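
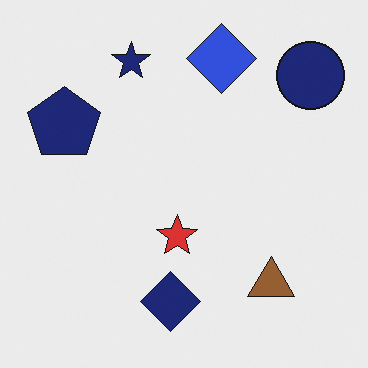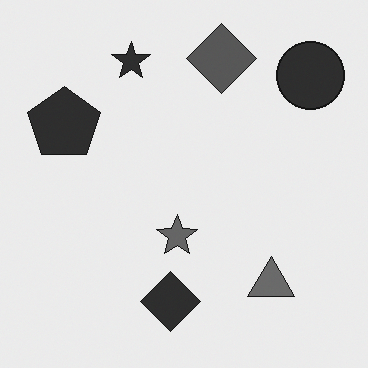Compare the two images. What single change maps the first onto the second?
This is the original image converted to grayscale.

All color is removed — every shape is now a shade of grey.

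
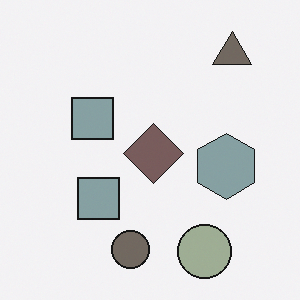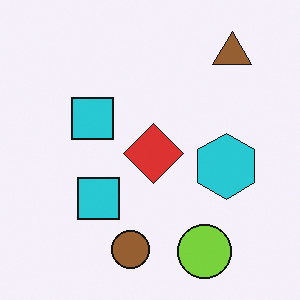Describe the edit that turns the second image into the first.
Heavily desaturated.

All colors are more muted and greyish — a global saturation change.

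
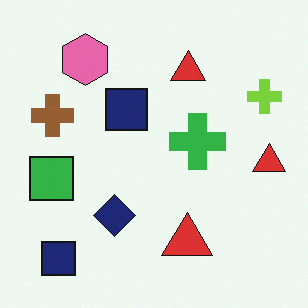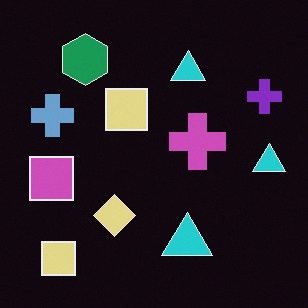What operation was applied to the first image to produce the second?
The second image is the first color-inverted (negative).

The light background has become dark and every shape's color is its complement — a photographic negative.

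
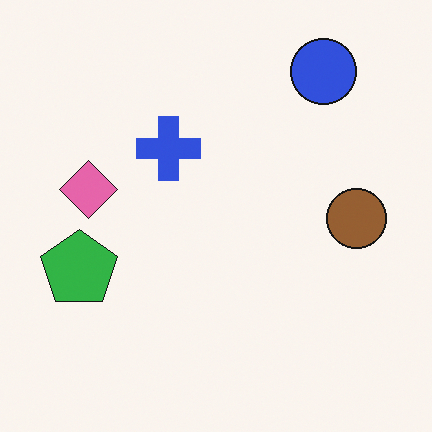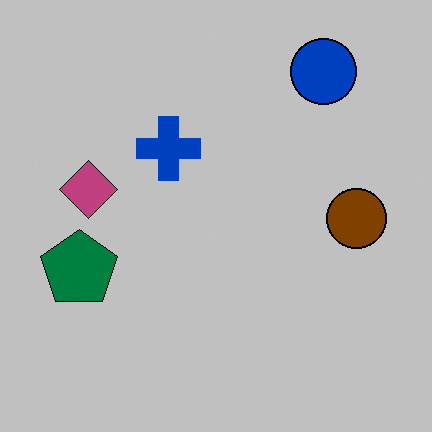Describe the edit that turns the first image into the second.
The image was heavily posterized to just a handful of flat colors.

Each flat color has snapped to a coarser quantized level — most visibly, the near-white background has dropped to a flat grey.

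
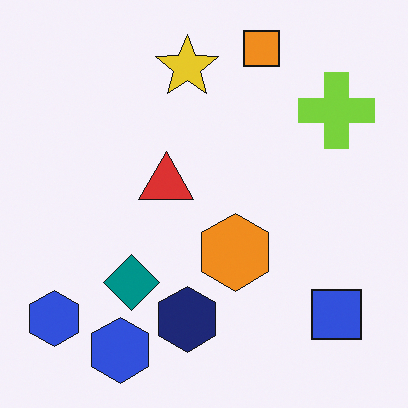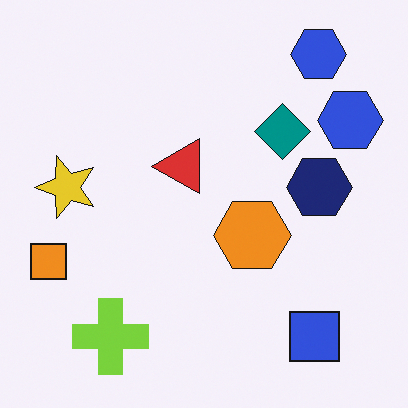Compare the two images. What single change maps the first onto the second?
The image was transposed (reflected across the top-left ↔ bottom-right diagonal).

Shapes have swapped their row and column positions — what was in the top-right is now in the bottom-left — a diagonal reflection.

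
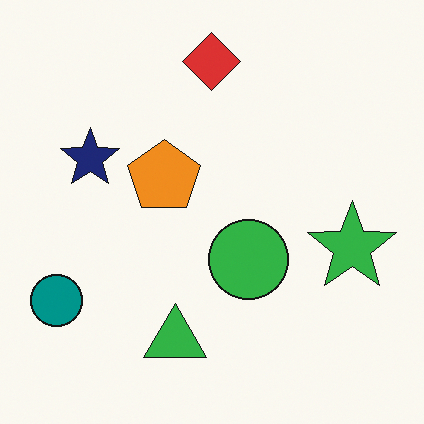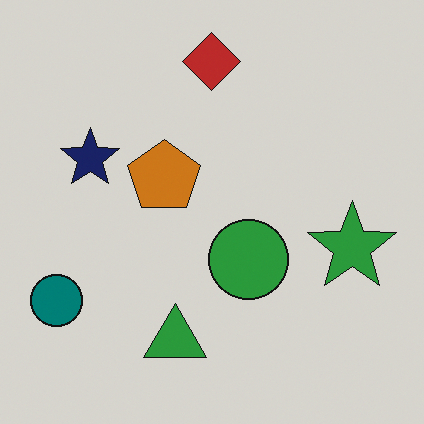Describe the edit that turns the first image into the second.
The second image is the first slightly darkened.

Every pixel — background and shapes alike — is uniformly darkened.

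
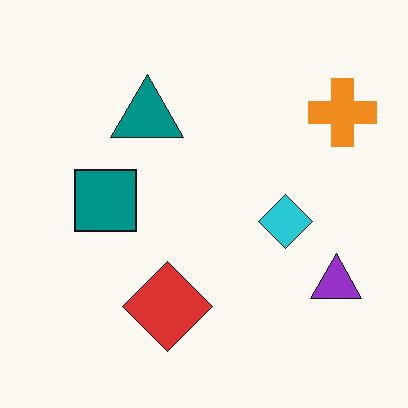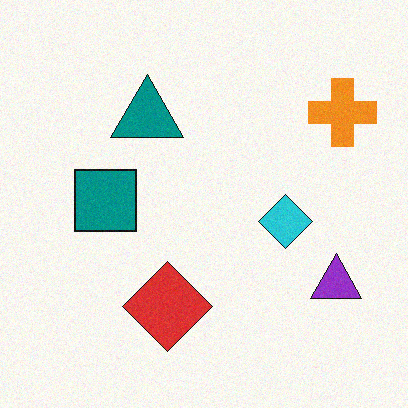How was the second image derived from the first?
The transformation is: degraded with a light layer of grain.

Random speckle covers the whole image, including the flat background.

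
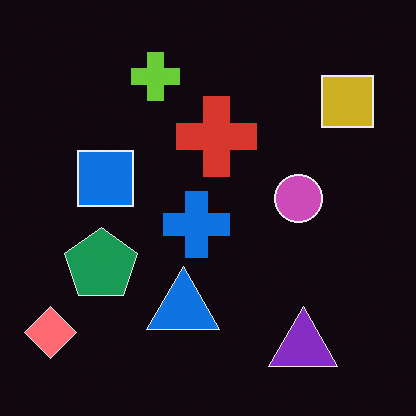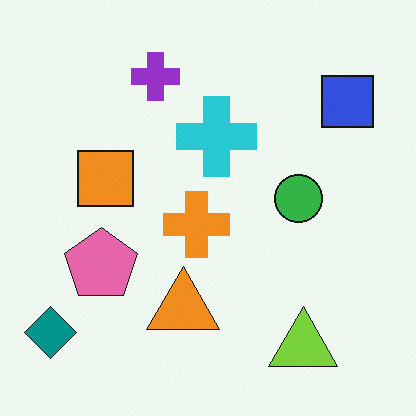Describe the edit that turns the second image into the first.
The transformation is: color-inverted (negative).

The light background has become dark and every shape's color is its complement — a photographic negative.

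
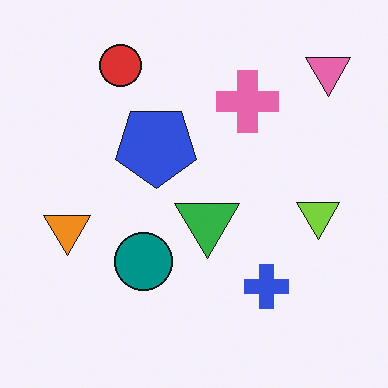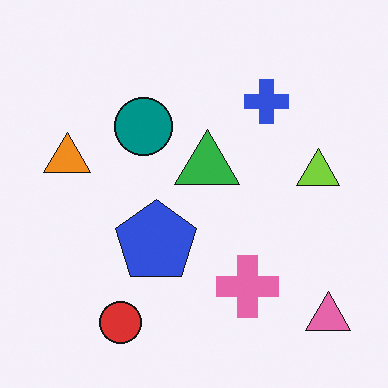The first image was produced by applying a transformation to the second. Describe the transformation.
The image was flipped vertically (top ↔ bottom).

The red circle is in the bottom-left of the second image and the top-left of the first — shapes on opposite sides of the horizontal midline have swapped in a mirror flip.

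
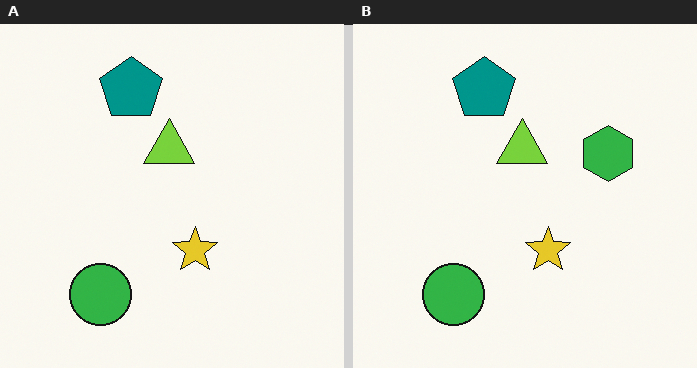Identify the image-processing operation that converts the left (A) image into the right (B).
The image was overlaid with an additional green hexagon.

A green hexagon appears in the right (B) image that is absent from the left (A).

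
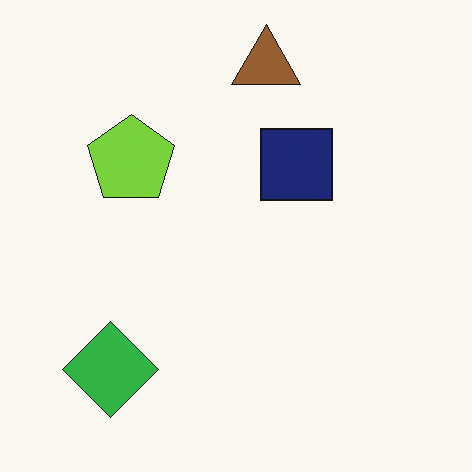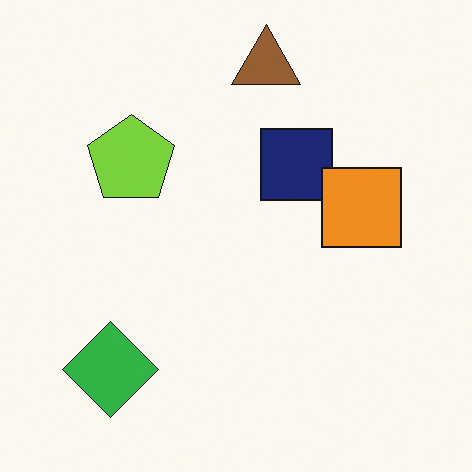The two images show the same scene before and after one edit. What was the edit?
It was overlaid with an additional orange square.

An orange square appears in the second image that is absent from the first.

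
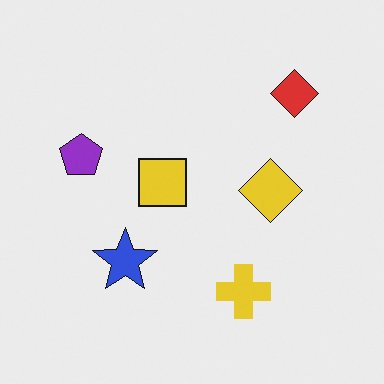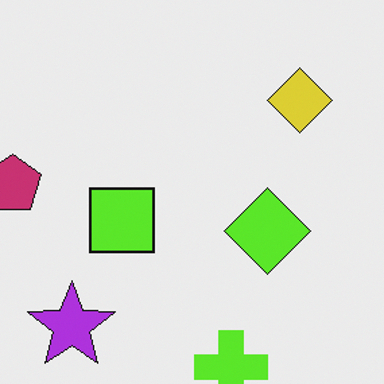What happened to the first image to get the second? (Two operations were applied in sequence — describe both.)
This is the original image cropped slightly and scaled back up, then hue-shifted slightly.

The visible shapes are larger and the field of view is narrower; shapes near the original edges may be partly or wholly outside the frame — a crop-and-rescale. Every shape's color has rotated by the same amount around the hue wheel — a uniform hue shift.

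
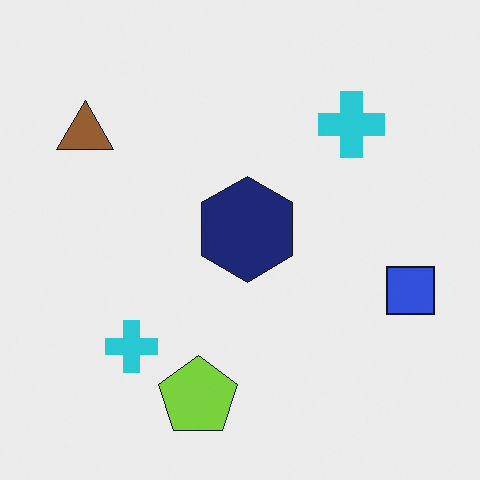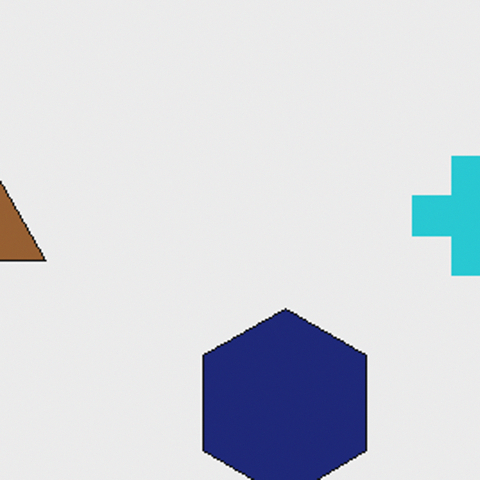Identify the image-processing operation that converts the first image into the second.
It was cropped tightly and scaled back up.

The visible shapes are larger and the field of view is narrower; shapes near the original edges may be partly or wholly outside the frame — a crop-and-rescale.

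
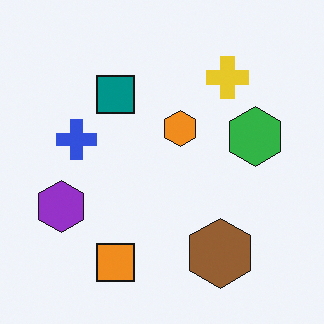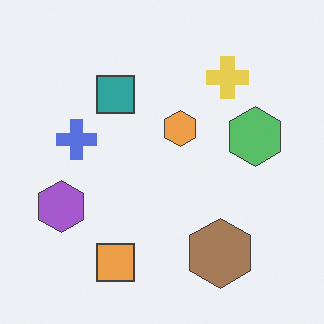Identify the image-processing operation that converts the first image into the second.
It was given slightly reduced contrast.

Tones are pushed toward mid-grey across the whole image — a global contrast change.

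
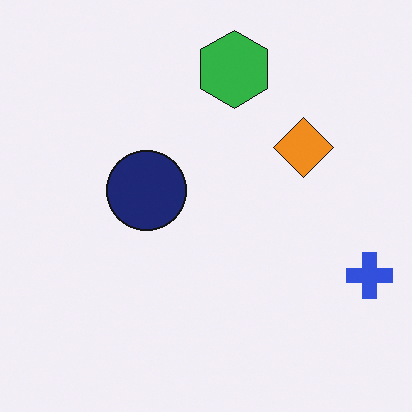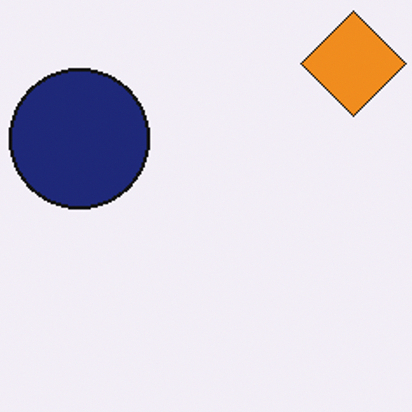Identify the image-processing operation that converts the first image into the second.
This is the original image cropped to a noticeably smaller region and rescaled.

The visible shapes are larger and the field of view is narrower; shapes near the original edges may be partly or wholly outside the frame — a crop-and-rescale.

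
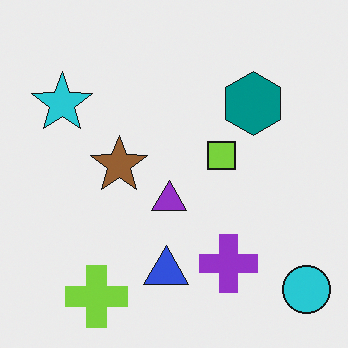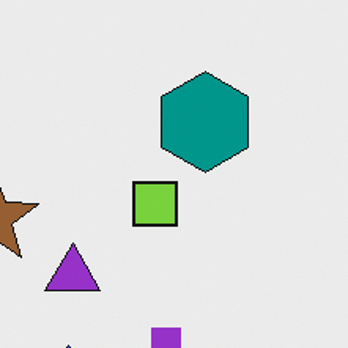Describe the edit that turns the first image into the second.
Cropped to a modestly smaller region and rescaled.

The visible shapes are larger and the field of view is narrower; shapes near the original edges may be partly or wholly outside the frame — a crop-and-rescale.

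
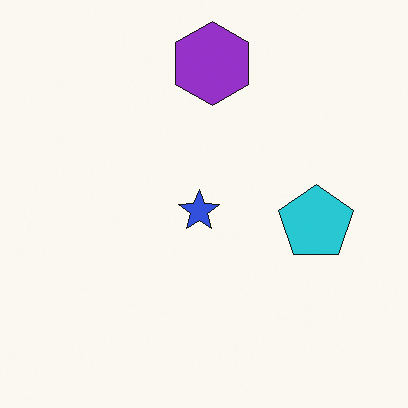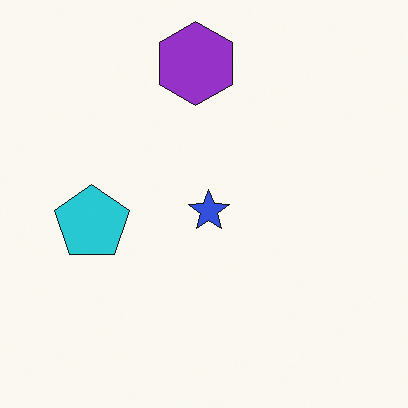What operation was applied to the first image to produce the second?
This is the original image flipped horizontally (left ↔ right).

The cyan pentagon is in the right of the first image and the left of the second — shapes on opposite sides of the vertical midline have swapped in a mirror flip.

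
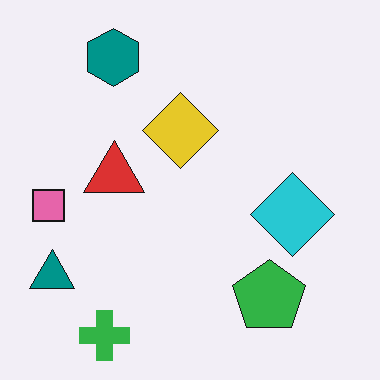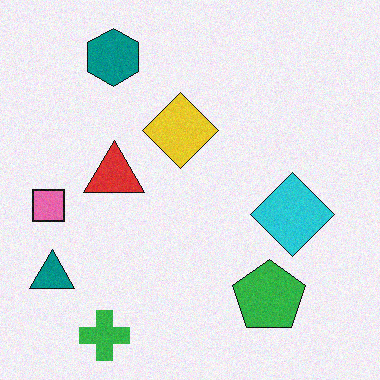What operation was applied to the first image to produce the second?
It was degraded with light additive noise.

Random speckle covers the whole image, including the flat background.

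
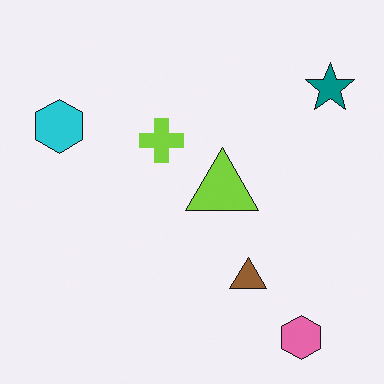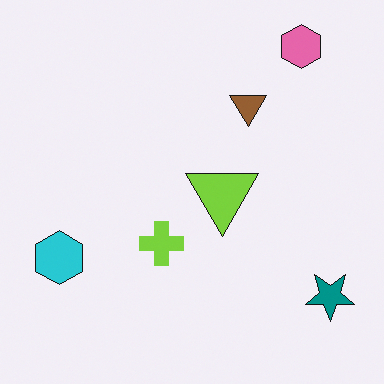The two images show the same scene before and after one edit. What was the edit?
The transformation is: flipped vertically (top ↔ bottom).

The pink hexagon is in the bottom-right of the first image and the top-right of the second — shapes on opposite sides of the horizontal midline have swapped in a mirror flip.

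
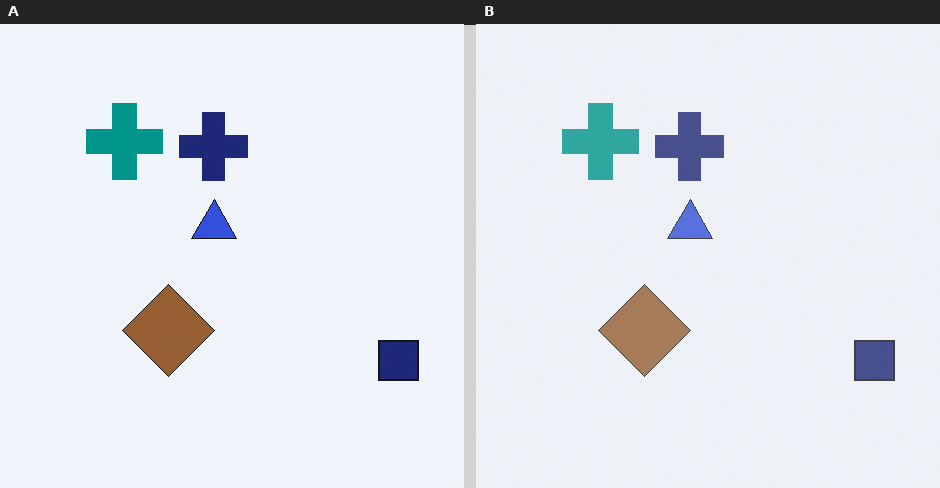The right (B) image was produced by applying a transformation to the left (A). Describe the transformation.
It was given slightly reduced contrast.

Tones are pushed toward mid-grey across the whole image — a global contrast change.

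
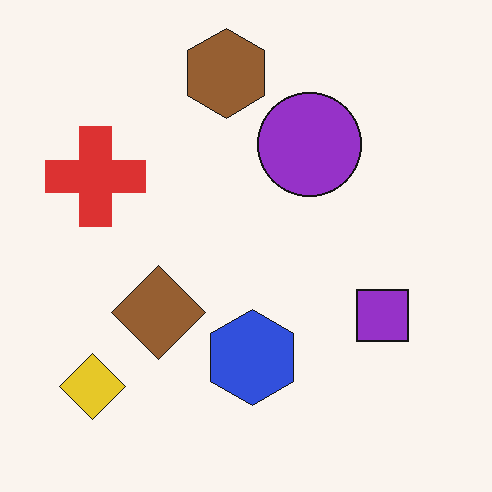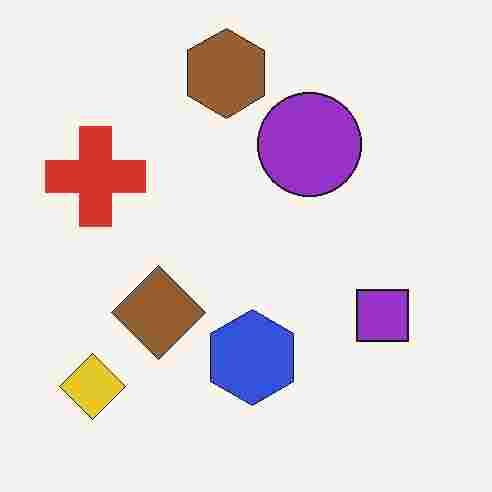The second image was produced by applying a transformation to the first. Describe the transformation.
The image was degraded with heavy JPEG compression.

Blocky 8×8 compression artifacts appear around shape edges and the flat background shows ringing — characteristic JPEG degradation.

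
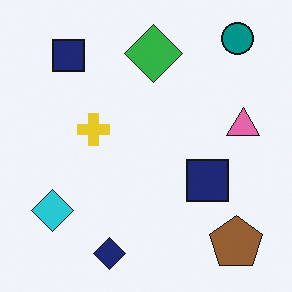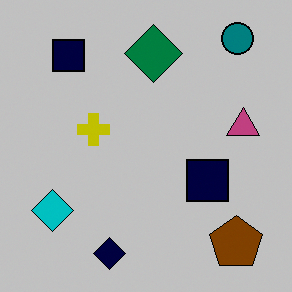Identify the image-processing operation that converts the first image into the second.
It was aggressively posterized.

Each flat color has snapped to a coarser quantized level — most visibly, the near-white background has dropped to a flat grey.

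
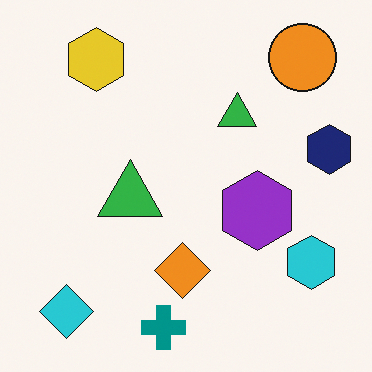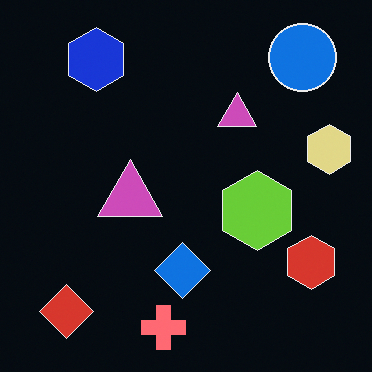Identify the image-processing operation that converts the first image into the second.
The second image is the first color-inverted (negative).

The light background has become dark and every shape's color is its complement — a photographic negative.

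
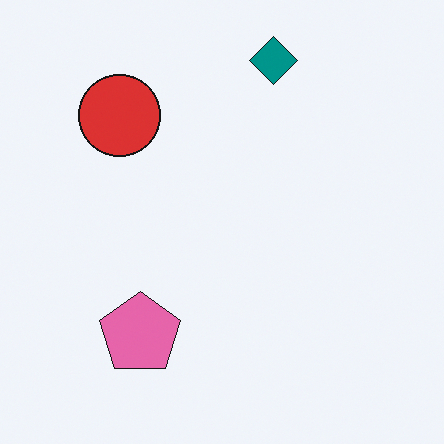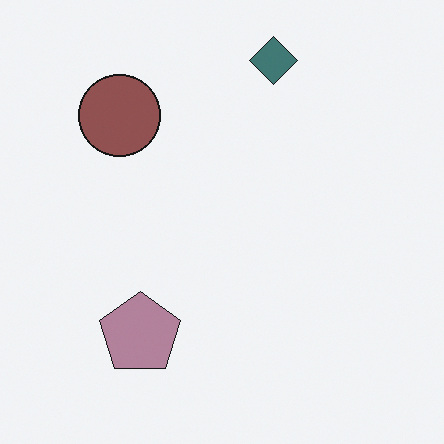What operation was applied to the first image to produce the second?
Heavily desaturated.

All colors are more muted and greyish — a global saturation change.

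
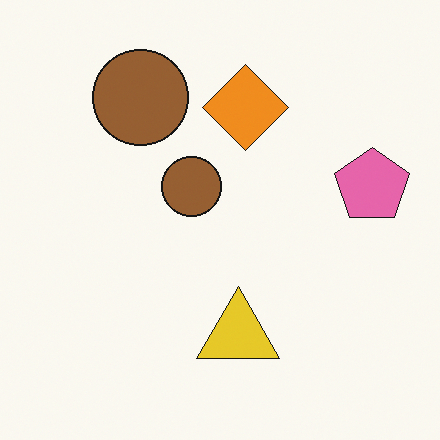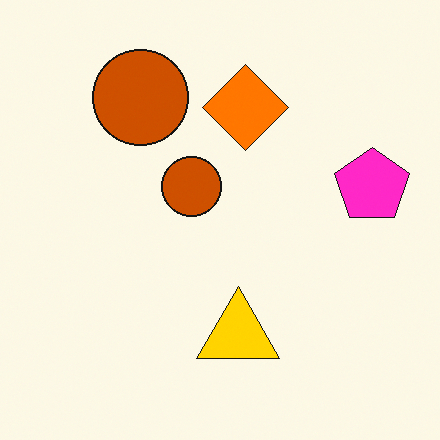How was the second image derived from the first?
The image was made much more vivid (saturation change).

All colors are more vivid — a global saturation change.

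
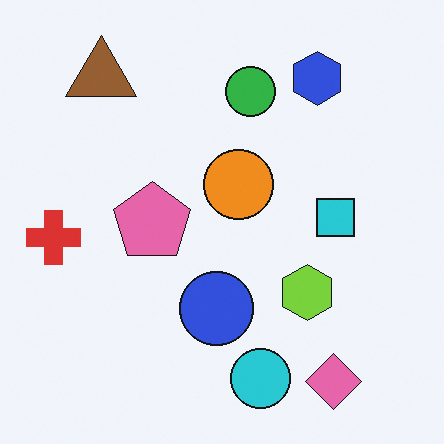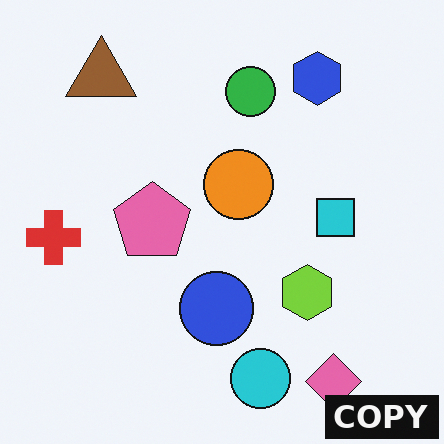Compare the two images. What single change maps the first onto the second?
The image was watermarked with the text "COPY" in the lower-right corner.

A dark label reading "COPY" appears in the lower-right corner.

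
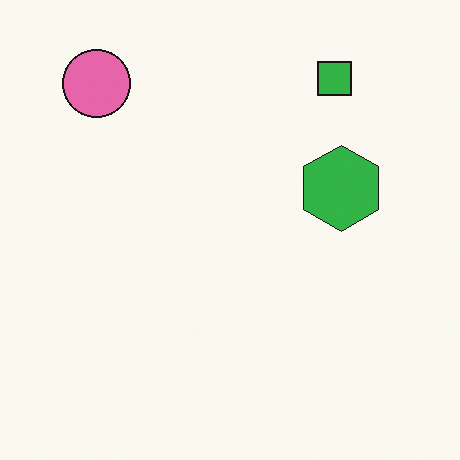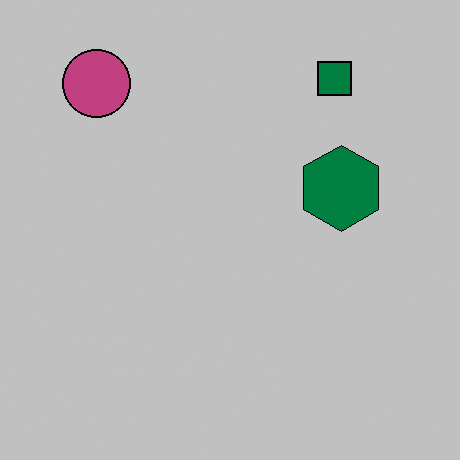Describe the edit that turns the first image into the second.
The second image is the first heavily posterized to just a handful of flat colors.

Each flat color has snapped to a coarser quantized level — most visibly, the near-white background has dropped to a flat grey.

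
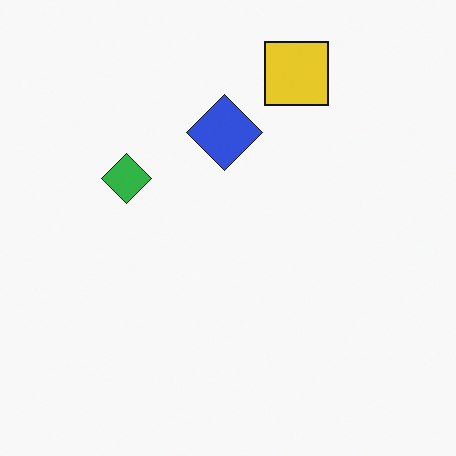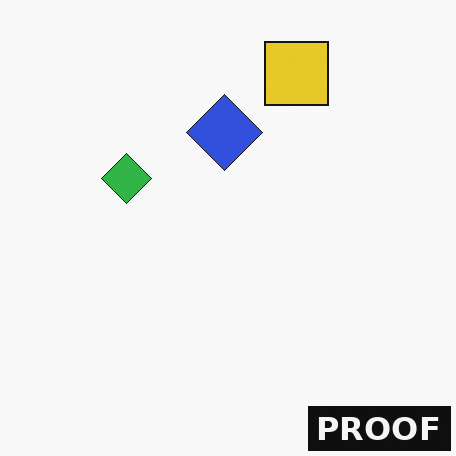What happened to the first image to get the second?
It was watermarked with the text "PROOF" in the lower-right corner.

A dark label reading "PROOF" appears in the lower-right corner.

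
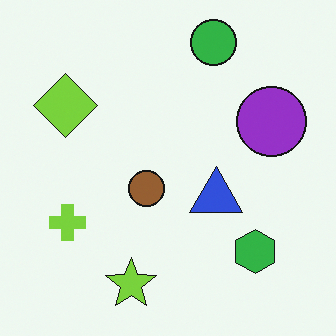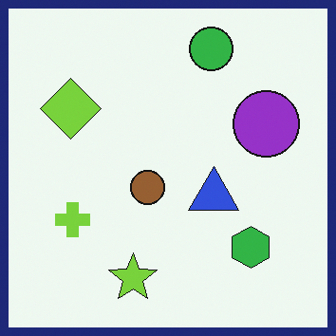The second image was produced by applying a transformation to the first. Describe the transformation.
This is the original image framed with a navy border.

A solid navy frame runs around the edge of the second image, with the content slightly shrunk inside it.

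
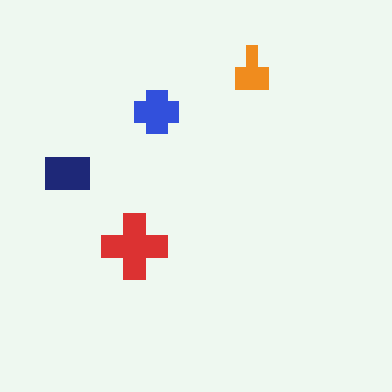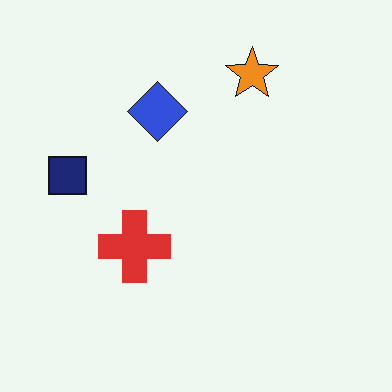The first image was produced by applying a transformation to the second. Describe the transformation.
It was coarsely pixelated.

Shapes are reduced to large square blocks; fine edges and outlines are lost — a downscale-then-upscale (mosaic) effect.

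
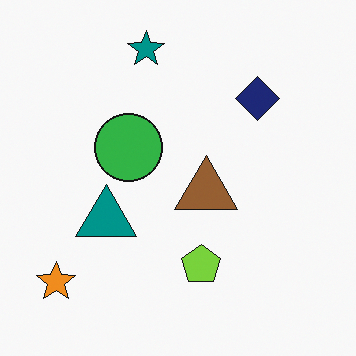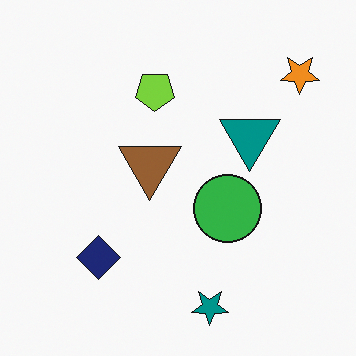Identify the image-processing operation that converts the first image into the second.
The image was rotated 180°.

The orange star sits in the bottom-left of the first image and the top-right of the second — consistent with a whole-image 180° rotation.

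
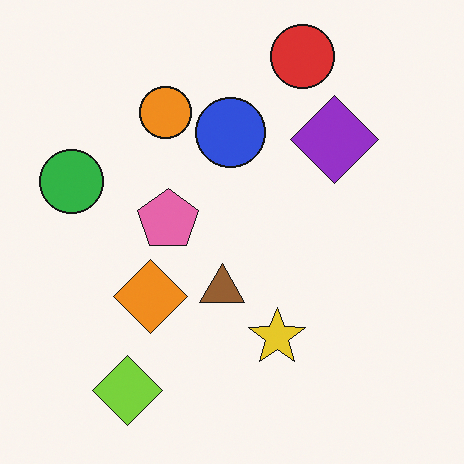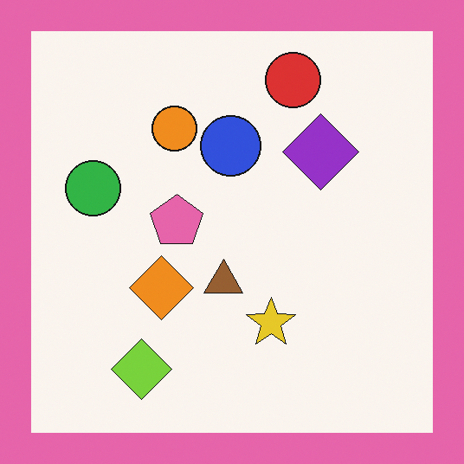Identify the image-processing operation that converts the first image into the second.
The image was framed with a pink border.

A solid pink frame runs around the edge of the second image, with the content slightly shrunk inside it.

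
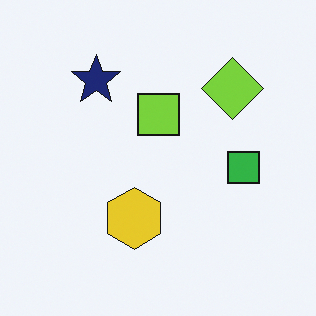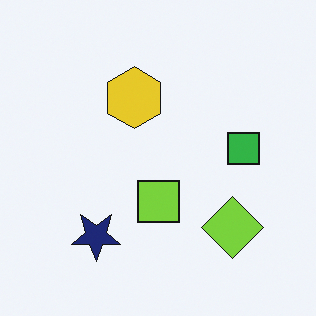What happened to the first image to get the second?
The second image is the first flipped vertically (top ↔ bottom).

The navy star is in the top-left of the first image and the bottom-left of the second — shapes on opposite sides of the horizontal midline have swapped in a mirror flip.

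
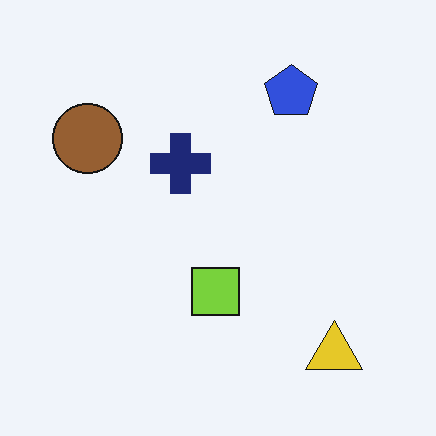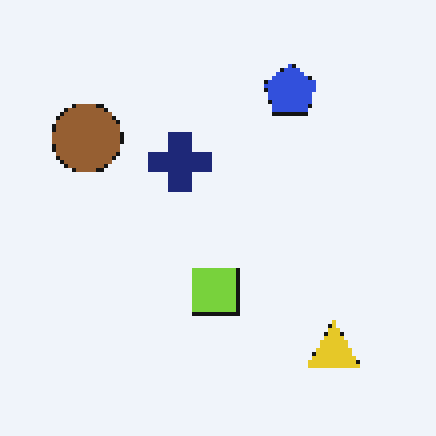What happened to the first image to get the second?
This is the original image lightly pixelated (a mild mosaic effect).

Shapes are reduced to large square blocks; fine edges and outlines are lost — a downscale-then-upscale (mosaic) effect.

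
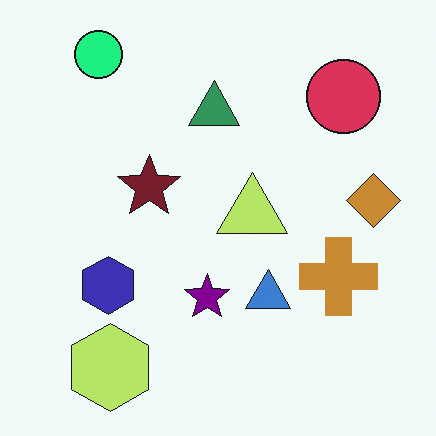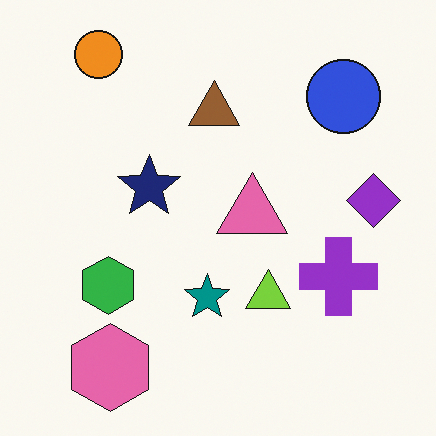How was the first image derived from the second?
The first image is the second hue-shifted through roughly a third of the color wheel.

Every shape's color has rotated by the same amount around the hue wheel — a uniform hue shift.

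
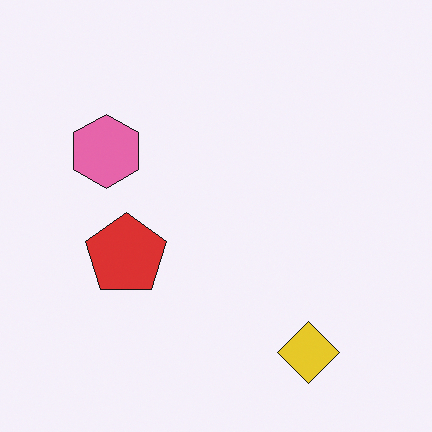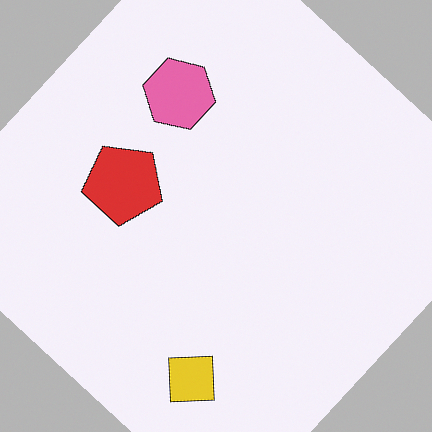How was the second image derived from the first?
The transformation is: rotated clockwise by a large amount — several tens of degrees.

Every shape is tilted by the same angle and the image corners show triangular fill wedges — a whole-image rotation by a non-right angle.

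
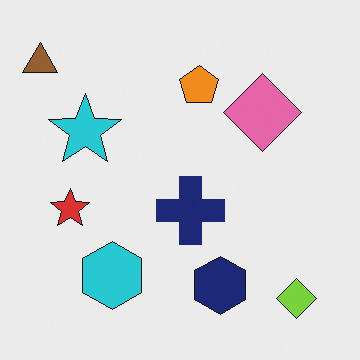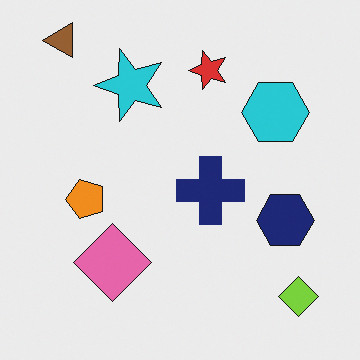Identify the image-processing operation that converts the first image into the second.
Transposed (reflected across the top-left ↔ bottom-right diagonal).

Shapes have swapped their row and column positions — what was in the top-right is now in the bottom-left — a diagonal reflection.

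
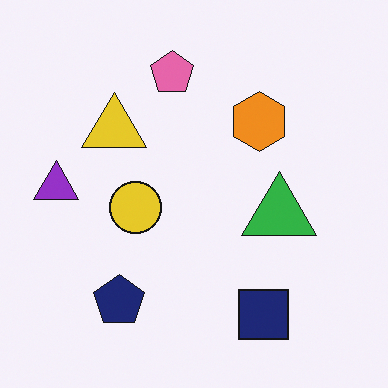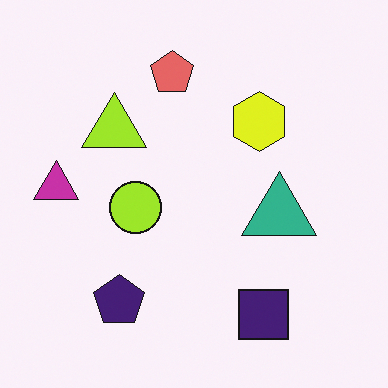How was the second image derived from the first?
It was hue-shifted by a small amount.

Every shape's color has rotated by the same amount around the hue wheel — a uniform hue shift.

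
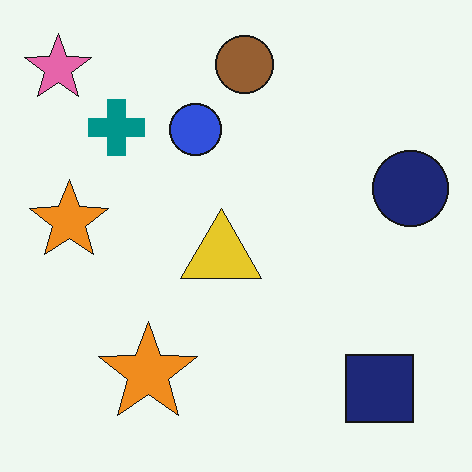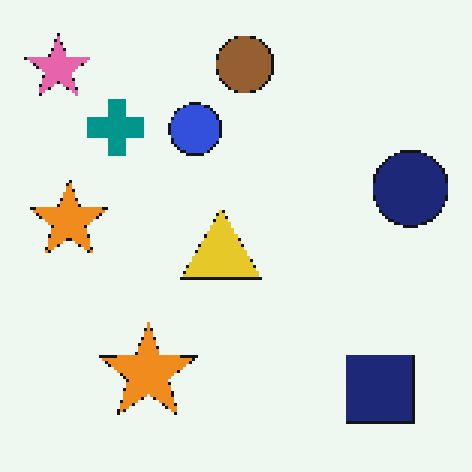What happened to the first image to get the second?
The image was lightly pixelated (a mild mosaic effect).

Shapes are reduced to large square blocks; fine edges and outlines are lost — a downscale-then-upscale (mosaic) effect.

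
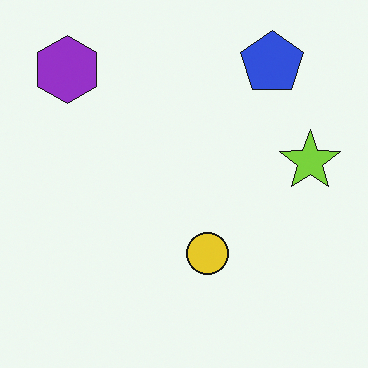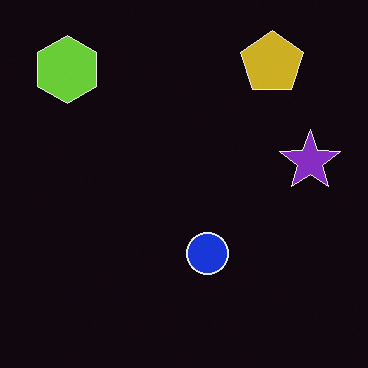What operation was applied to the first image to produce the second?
This is the original image color-inverted (negative).

The light background has become dark and every shape's color is its complement — a photographic negative.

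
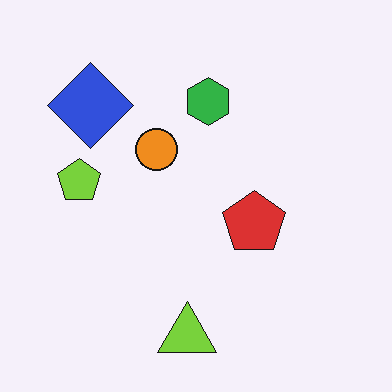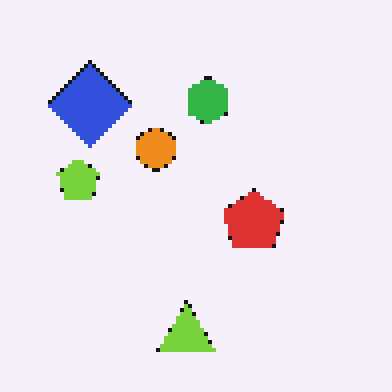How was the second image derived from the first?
The image was lightly pixelated (a mild mosaic effect).

Shapes are reduced to large square blocks; fine edges and outlines are lost — a downscale-then-upscale (mosaic) effect.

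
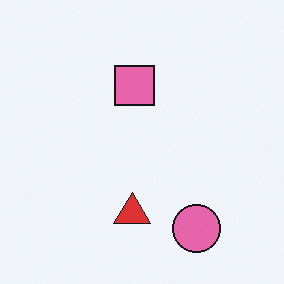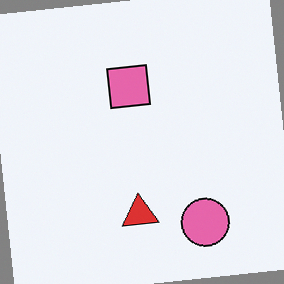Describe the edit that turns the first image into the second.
The image was rotated counter-clockwise by a small amount.

Every shape is tilted by the same angle and the image corners show triangular fill wedges — a whole-image rotation by a non-right angle.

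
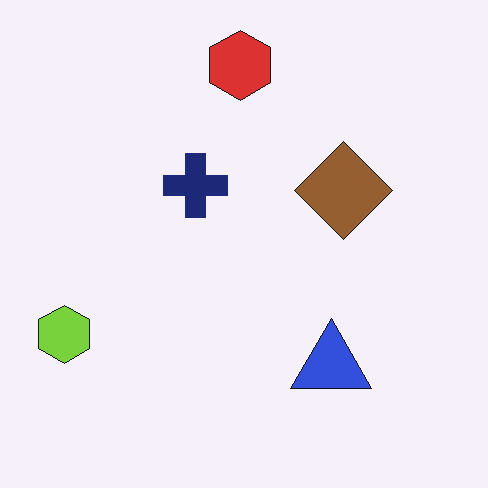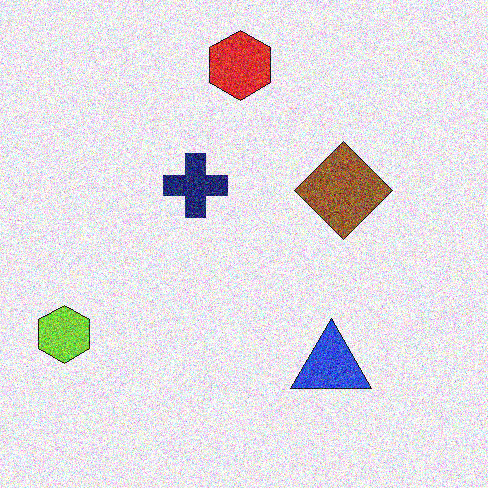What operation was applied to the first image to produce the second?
Degraded with strong gaussian noise.

Random speckle covers the whole image, including the flat background.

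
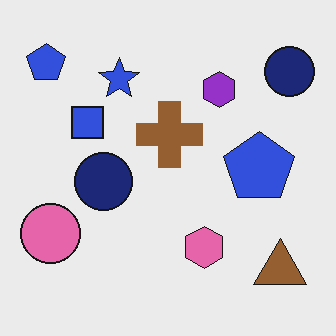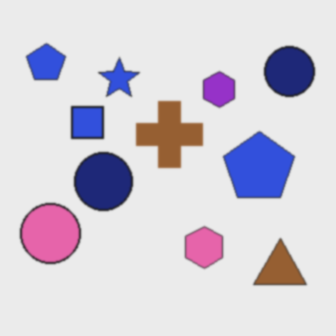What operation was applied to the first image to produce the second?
The second image is the first slightly softened.

Shape edges and outlines are uniformly softened across the whole image.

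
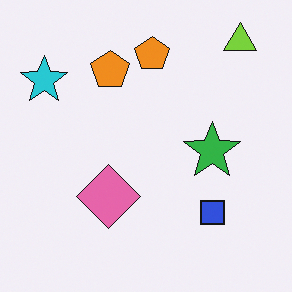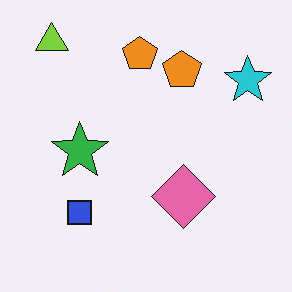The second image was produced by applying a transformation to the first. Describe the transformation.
This is the original image flipped horizontally (left ↔ right).

The cyan star is in the top-left of the first image and the top-right of the second — shapes on opposite sides of the vertical midline have swapped in a mirror flip.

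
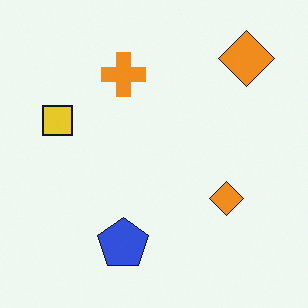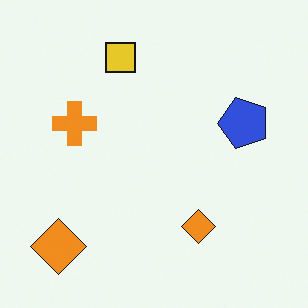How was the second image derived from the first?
This is the original image transposed (reflected across the top-left ↔ bottom-right diagonal).

Shapes have swapped their row and column positions — what was in the top-right is now in the bottom-left — a diagonal reflection.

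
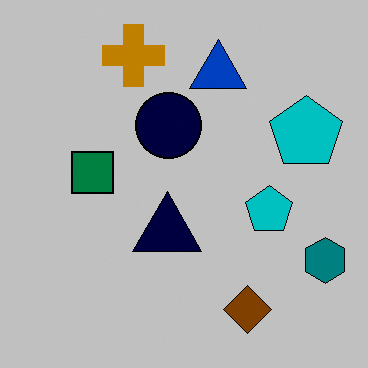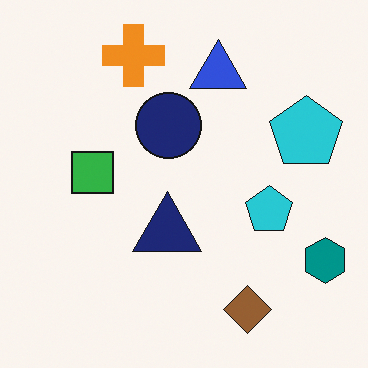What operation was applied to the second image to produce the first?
Aggressively posterized.

Each flat color has snapped to a coarser quantized level — most visibly, the near-white background has dropped to a flat grey.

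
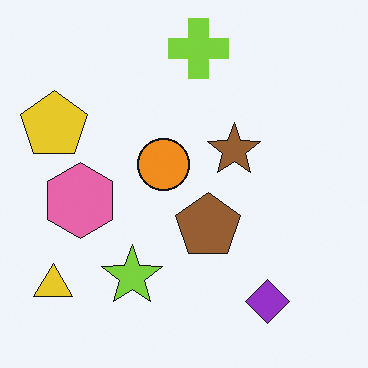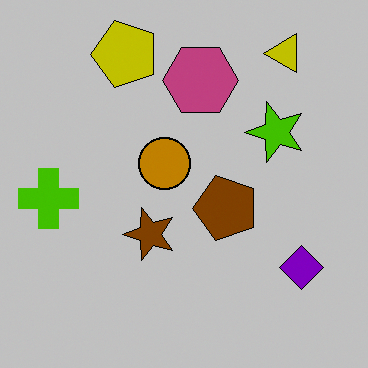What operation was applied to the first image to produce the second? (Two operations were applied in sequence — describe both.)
Heavily posterized to just a handful of flat colors, then transposed (reflected across the top-left ↔ bottom-right diagonal).

Each flat color has snapped to a coarser quantized level — most visibly, the near-white background has dropped to a flat grey. Shapes have swapped their row and column positions — what was in the top-right is now in the bottom-left — a diagonal reflection.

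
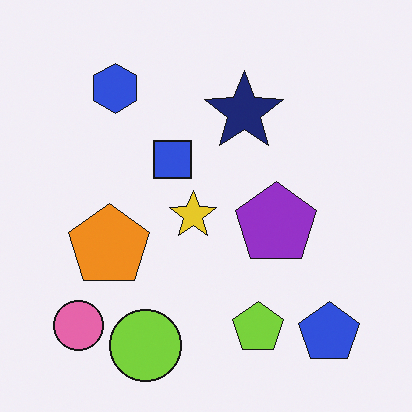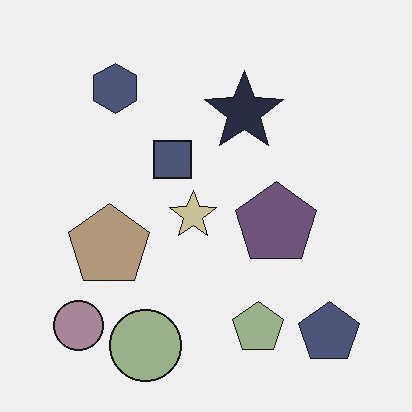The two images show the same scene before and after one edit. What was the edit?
The second image is the first made much more muted (saturation change).

All colors are more muted and greyish — a global saturation change.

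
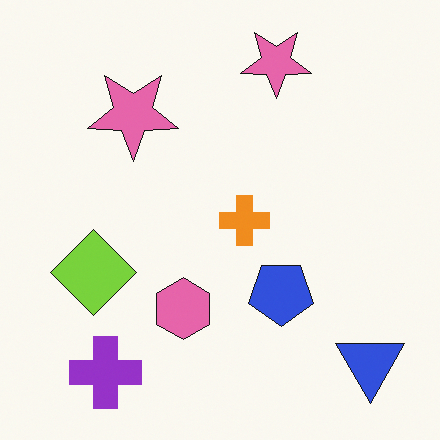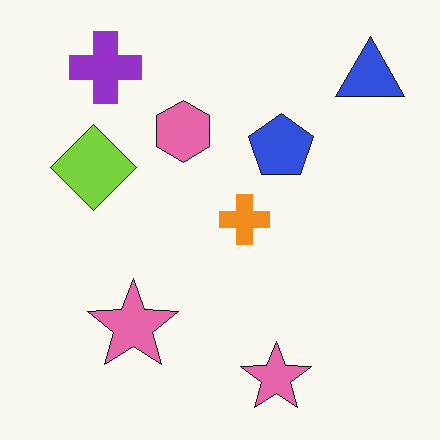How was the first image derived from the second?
It was flipped vertically (top ↔ bottom).

The purple cross is in the top-left of the second image and the bottom-left of the first — shapes on opposite sides of the horizontal midline have swapped in a mirror flip.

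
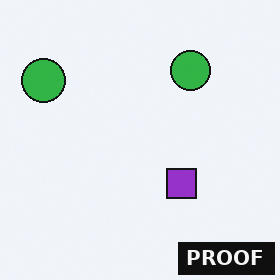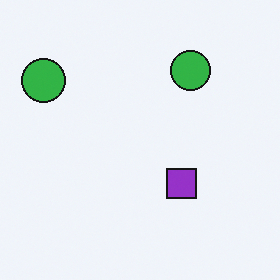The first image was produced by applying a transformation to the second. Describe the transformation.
The first image is the second watermarked with the text "PROOF" in the lower-right corner.

A dark label reading "PROOF" appears in the lower-right corner.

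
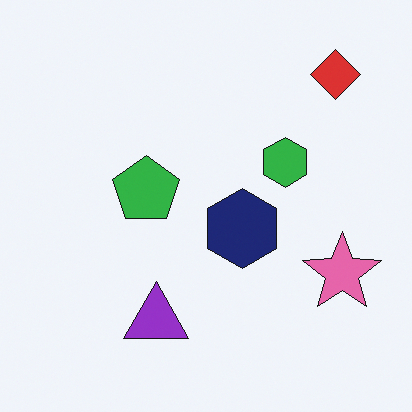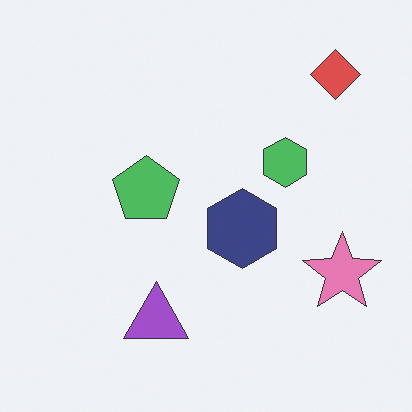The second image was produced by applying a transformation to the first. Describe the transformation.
The second image is the first given slightly reduced contrast.

Tones are pushed toward mid-grey across the whole image — a global contrast change.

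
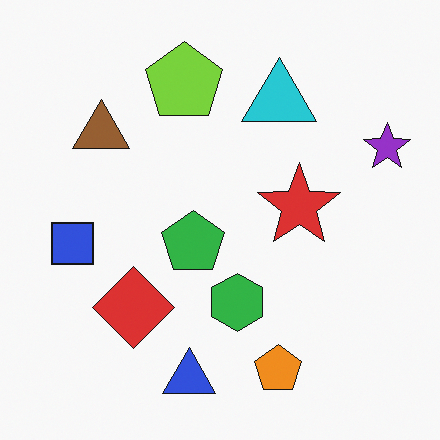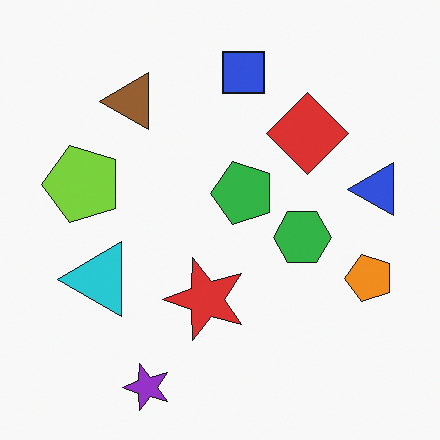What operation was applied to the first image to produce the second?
It was transposed (reflected across the top-left ↔ bottom-right diagonal).

Shapes have swapped their row and column positions — what was in the top-right is now in the bottom-left — a diagonal reflection.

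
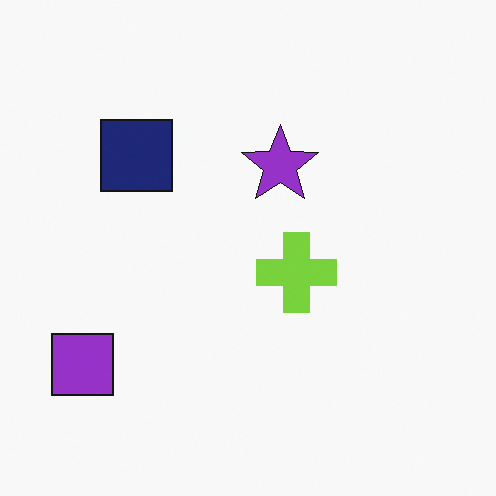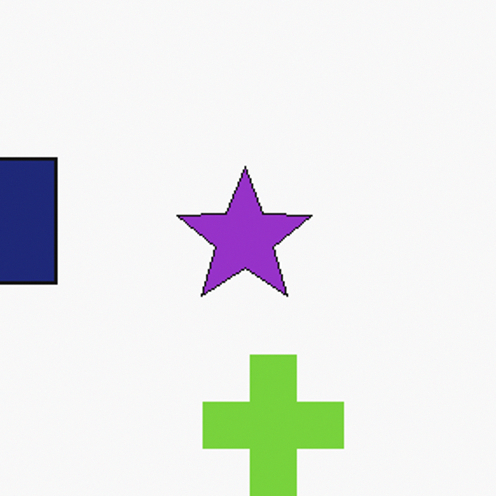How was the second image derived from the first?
Cropped to a noticeably smaller region and rescaled.

The visible shapes are larger and the field of view is narrower; shapes near the original edges may be partly or wholly outside the frame — a crop-and-rescale.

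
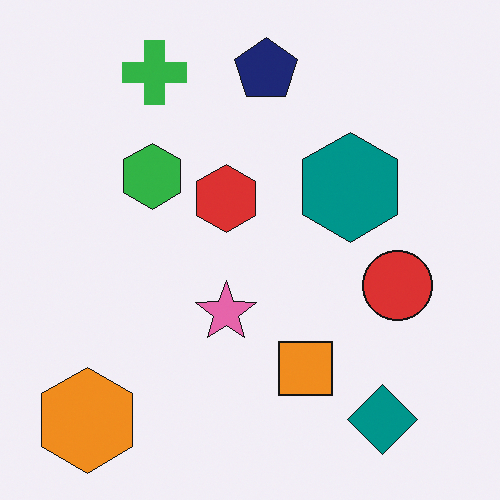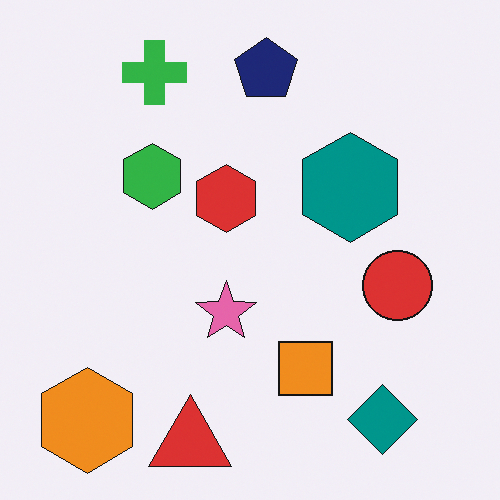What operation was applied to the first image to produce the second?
This is the original image overlaid with an additional red triangle.

A red triangle appears in the second image that is absent from the first.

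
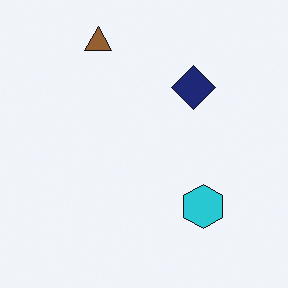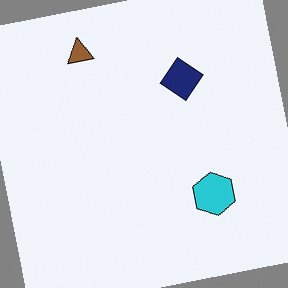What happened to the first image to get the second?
It was rotated counter-clockwise by a small amount.

Every shape is tilted by the same angle and the image corners show triangular fill wedges — a whole-image rotation by a non-right angle.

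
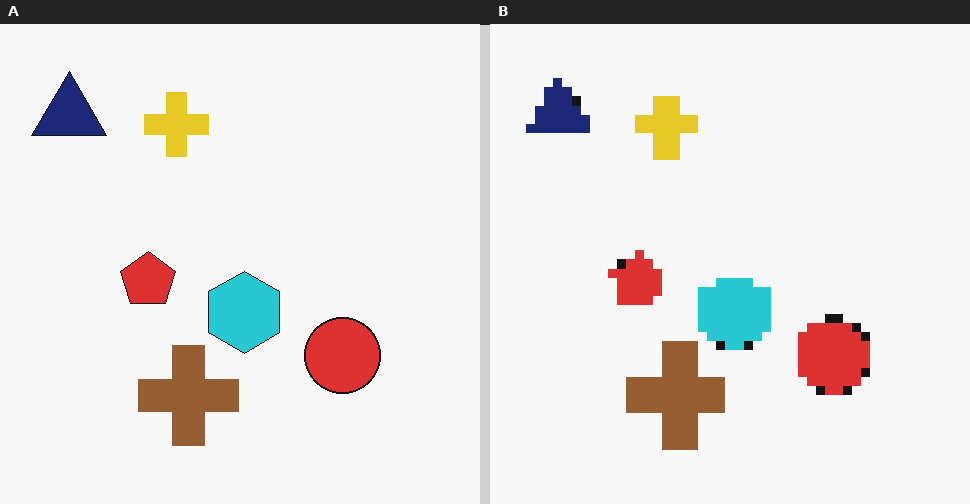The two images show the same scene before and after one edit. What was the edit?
Heavily pixelated into large blocks.

Shapes are reduced to large square blocks; fine edges and outlines are lost — a downscale-then-upscale (mosaic) effect.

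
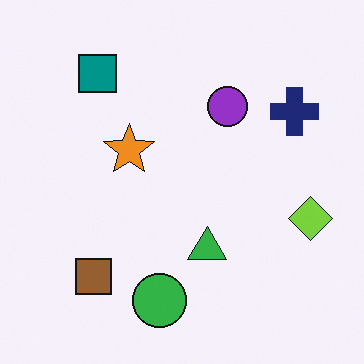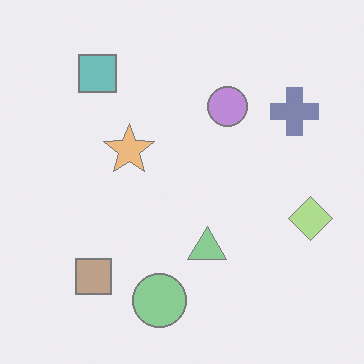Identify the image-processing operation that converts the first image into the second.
Washed out (contrast reduced).

Tones are pushed toward mid-grey across the whole image — a global contrast change.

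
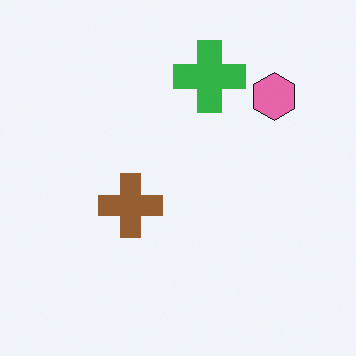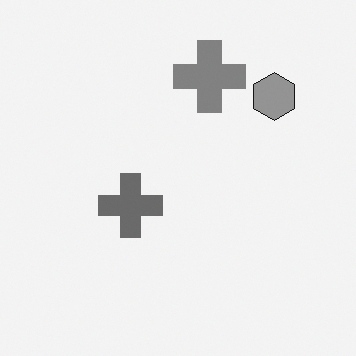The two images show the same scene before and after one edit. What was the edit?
The second image is the first converted to grayscale.

All color is removed — every shape is now a shade of grey.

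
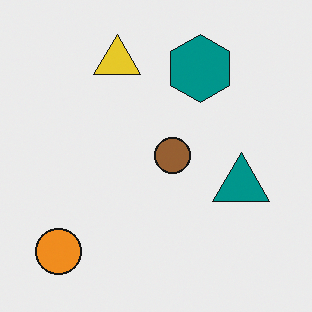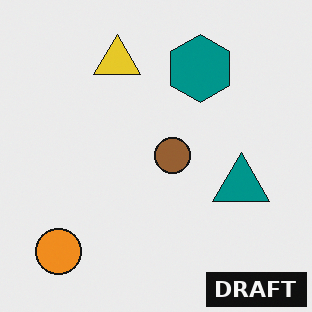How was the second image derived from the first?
The transformation is: watermarked with the text "DRAFT" in the lower-right corner.

A dark label reading "DRAFT" appears in the lower-right corner.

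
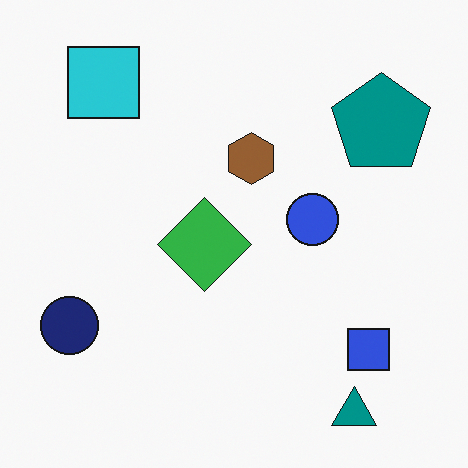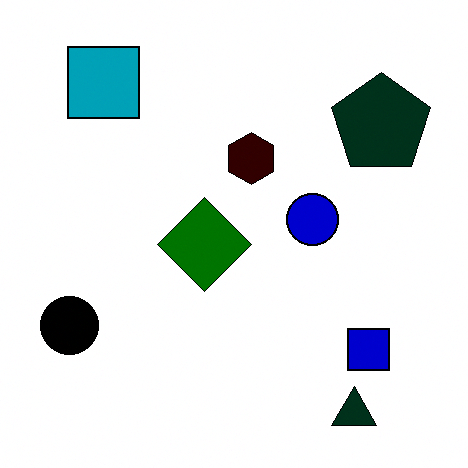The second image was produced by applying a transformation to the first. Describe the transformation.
This is the original image boosted in contrast.

Tones are pushed away from mid-grey across the whole image — a global contrast change.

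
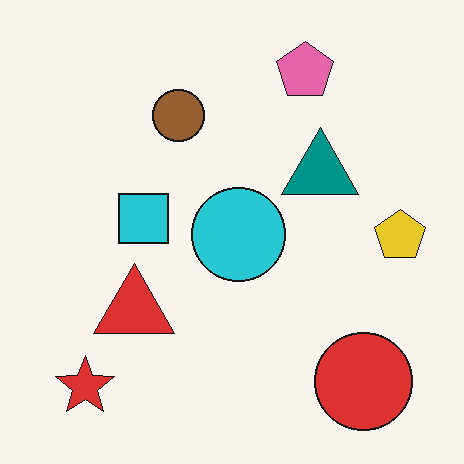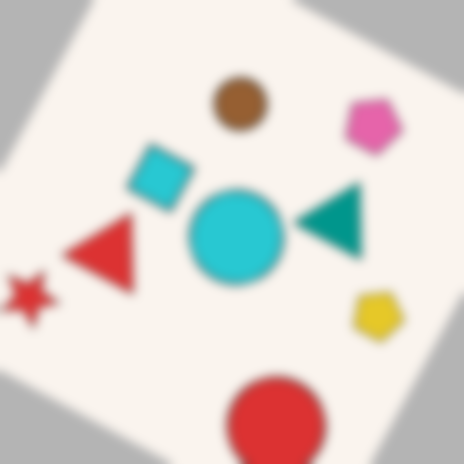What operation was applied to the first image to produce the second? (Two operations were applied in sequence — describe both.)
The image was rotated clockwise by a clearly visible amount, then strongly gaussian-blurred.

Every shape is tilted by the same angle and the image corners show triangular fill wedges — a whole-image rotation by a non-right angle. Shape edges and outlines are uniformly softened across the whole image.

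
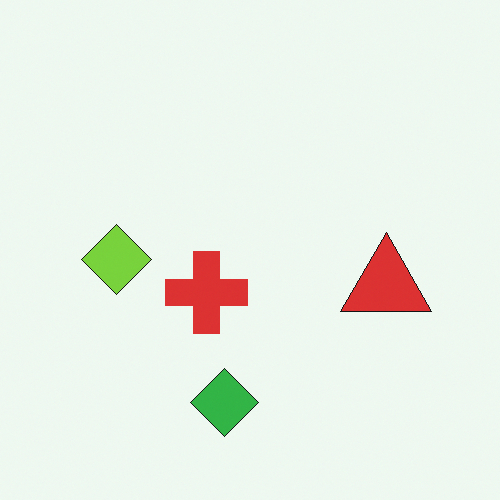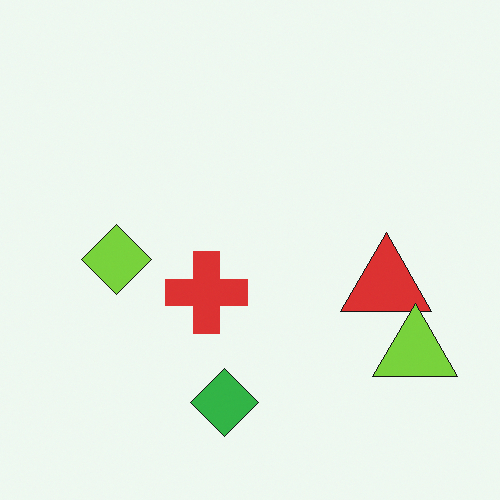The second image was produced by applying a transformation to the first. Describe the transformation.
It was overlaid with an additional lime triangle.

A lime triangle appears in the second image that is absent from the first.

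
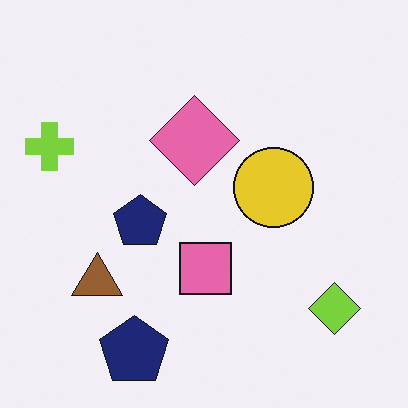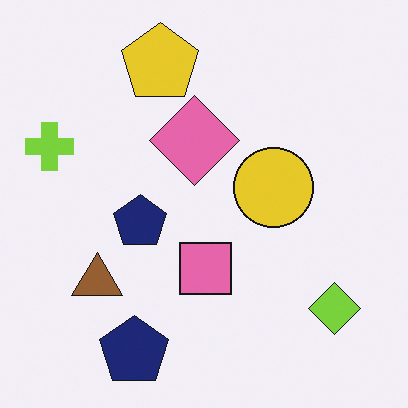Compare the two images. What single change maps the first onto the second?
The second image is the first overlaid with an additional yellow pentagon.

A yellow pentagon appears in the second image that is absent from the first.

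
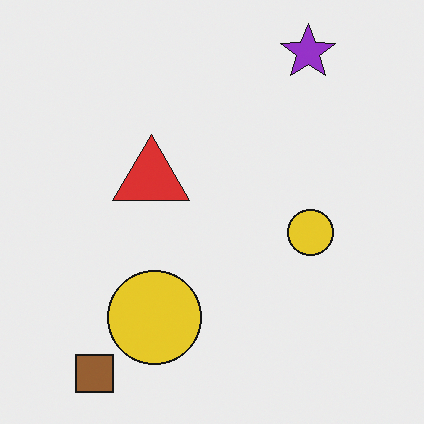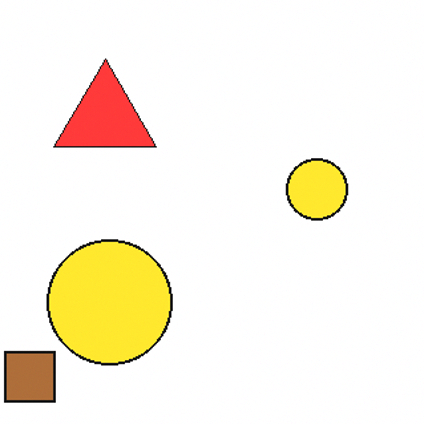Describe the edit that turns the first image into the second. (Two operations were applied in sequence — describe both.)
It was slightly brightened, then cropped slightly and scaled back up.

Every pixel — background and shapes alike — is uniformly brightened. The visible shapes are larger and the field of view is narrower; shapes near the original edges may be partly or wholly outside the frame — a crop-and-rescale.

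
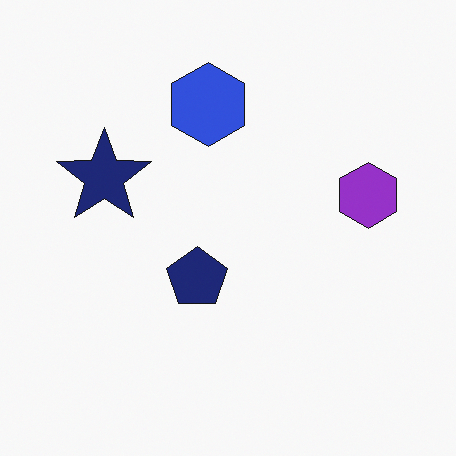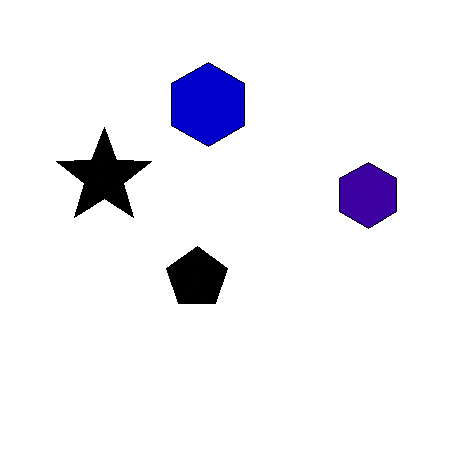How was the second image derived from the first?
It was boosted in contrast.

Tones are pushed away from mid-grey across the whole image — a global contrast change.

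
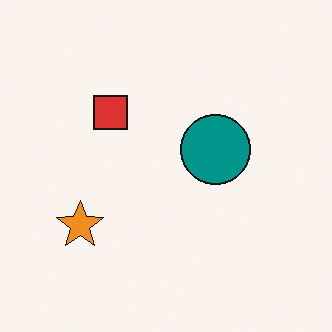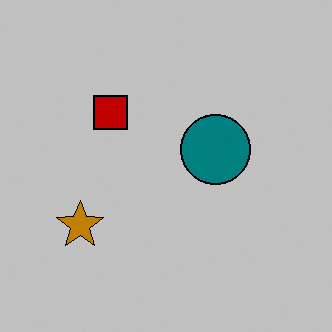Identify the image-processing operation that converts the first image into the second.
The transformation is: aggressively posterized.

Each flat color has snapped to a coarser quantized level — most visibly, the near-white background has dropped to a flat grey.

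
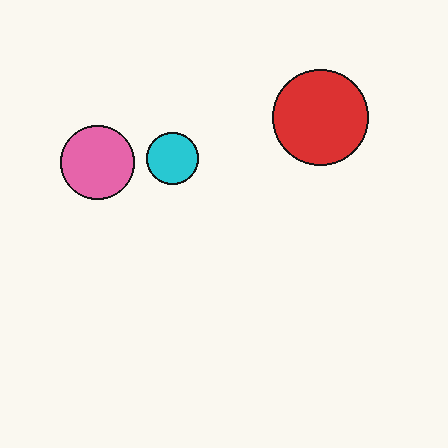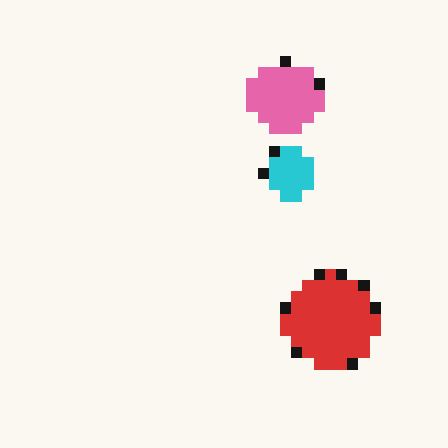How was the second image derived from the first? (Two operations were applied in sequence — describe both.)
This is the original image coarsely pixelated, then rotated 90° clockwise.

Shapes are reduced to large square blocks; fine edges and outlines are lost — a downscale-then-upscale (mosaic) effect. The red circle sits in the top-right of the first image and the bottom-right of the second — consistent with a whole-image 90° clockwise rotation.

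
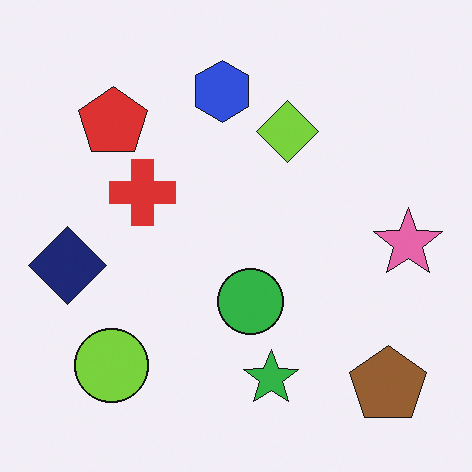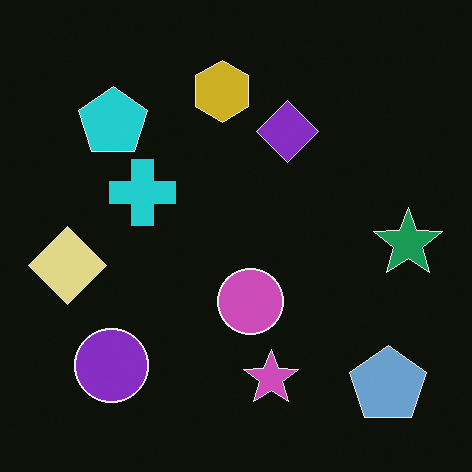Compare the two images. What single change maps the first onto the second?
This is the original image color-inverted (negative).

The light background has become dark and every shape's color is its complement — a photographic negative.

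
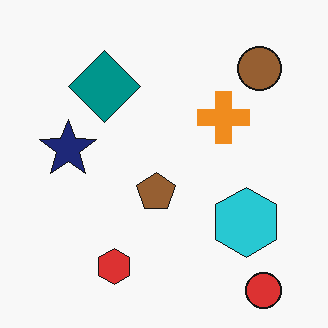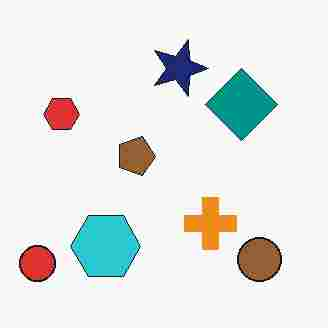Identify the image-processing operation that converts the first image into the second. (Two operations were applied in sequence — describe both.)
The transformation is: rotated 90° clockwise, then heavily JPEG-compressed with obvious blocking artifacts.

The red circle sits in the bottom-right of the first image and the bottom-left of the second — consistent with a whole-image 90° clockwise rotation. Blocky 8×8 compression artifacts appear around shape edges and the flat background shows ringing — characteristic JPEG degradation.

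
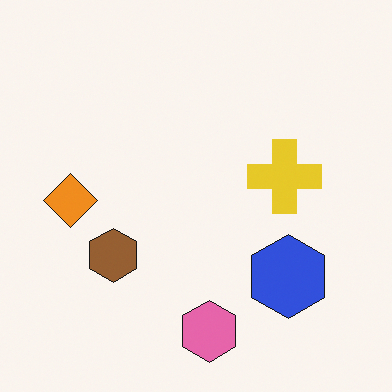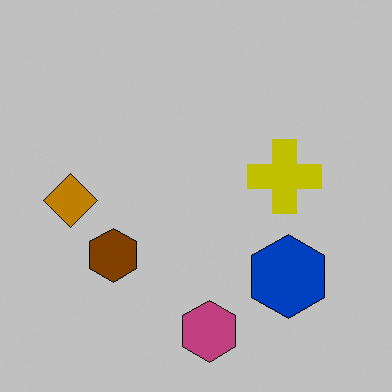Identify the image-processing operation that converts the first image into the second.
The transformation is: heavily posterized to just a handful of flat colors.

Each flat color has snapped to a coarser quantized level — most visibly, the near-white background has dropped to a flat grey.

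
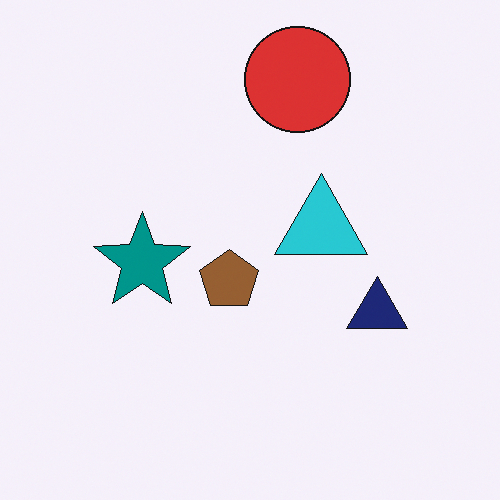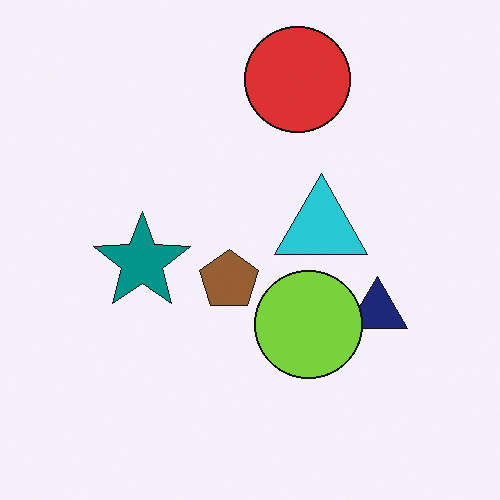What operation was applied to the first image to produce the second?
Overlaid with an additional lime circle.

A lime circle appears in the second image that is absent from the first.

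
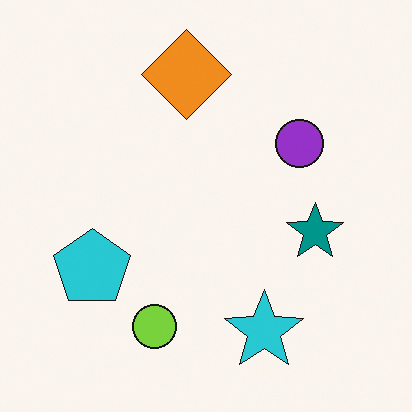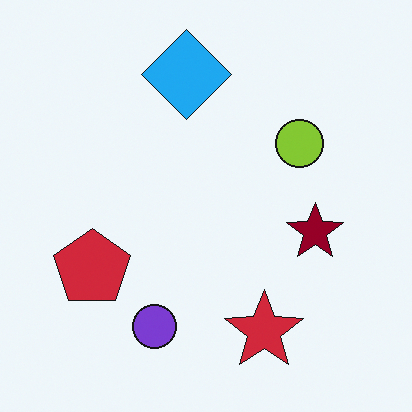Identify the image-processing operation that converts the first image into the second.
It was hue-shifted by a large amount.

Every shape's color has rotated by the same amount around the hue wheel — a uniform hue shift.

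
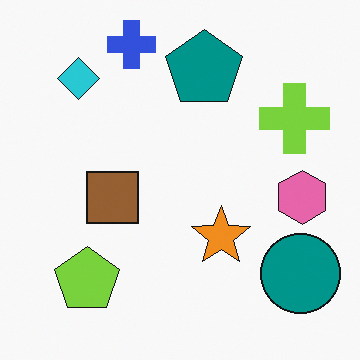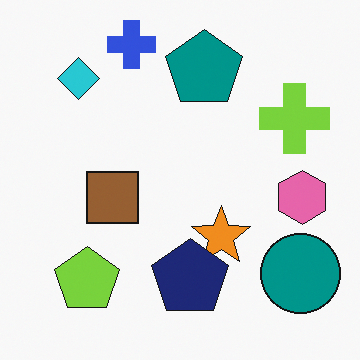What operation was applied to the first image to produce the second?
The second image is the first overlaid with an additional navy pentagon.

A navy pentagon appears in the second image that is absent from the first.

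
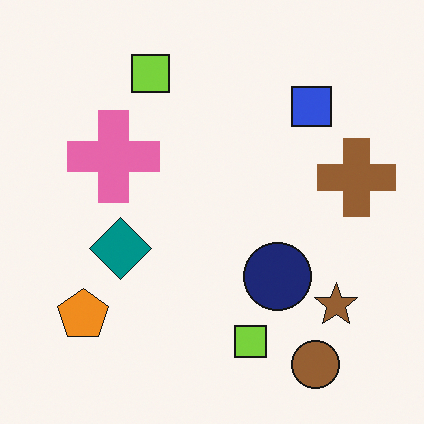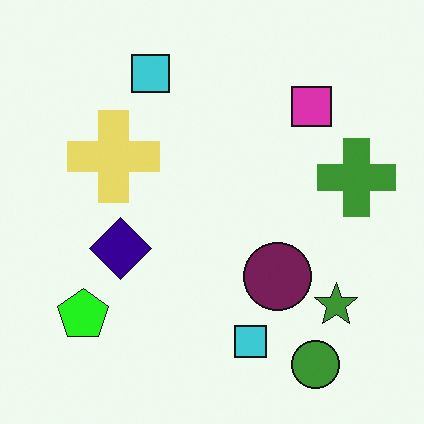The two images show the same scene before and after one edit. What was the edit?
The transformation is: hue-shifted noticeably.

Every shape's color has rotated by the same amount around the hue wheel — a uniform hue shift.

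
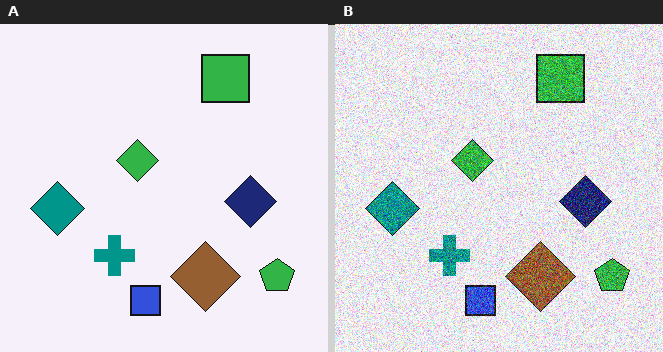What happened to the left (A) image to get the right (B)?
This is the original image degraded with heavy additive noise.

Random speckle covers the whole image, including the flat background.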